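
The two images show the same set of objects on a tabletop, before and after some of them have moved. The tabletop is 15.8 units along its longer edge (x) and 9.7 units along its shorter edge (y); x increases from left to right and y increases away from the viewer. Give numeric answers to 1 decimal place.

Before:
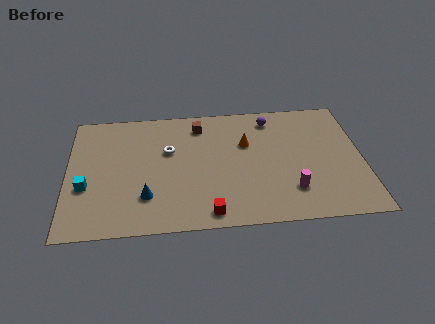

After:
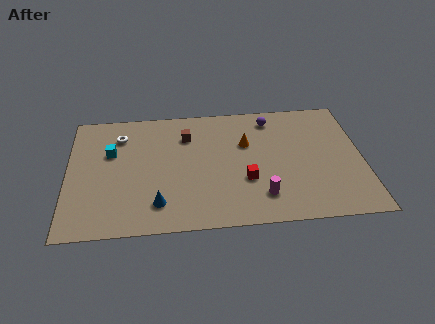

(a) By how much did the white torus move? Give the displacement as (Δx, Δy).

(-2.6, 1.4)

From the two frames, the white torus sits at roughly (5.4, 6.1) before and (2.8, 7.5) after.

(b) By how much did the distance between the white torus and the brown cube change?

+1.1

They were about 2.5 units apart before and 3.6 after — 1.1 units further apart.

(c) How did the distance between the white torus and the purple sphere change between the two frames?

+2.2

The distance was about 6.0 in the first image and 8.2 in the second, so they moved 2.2 units further apart.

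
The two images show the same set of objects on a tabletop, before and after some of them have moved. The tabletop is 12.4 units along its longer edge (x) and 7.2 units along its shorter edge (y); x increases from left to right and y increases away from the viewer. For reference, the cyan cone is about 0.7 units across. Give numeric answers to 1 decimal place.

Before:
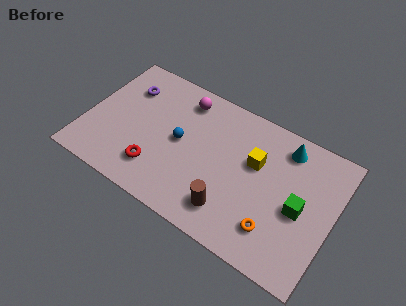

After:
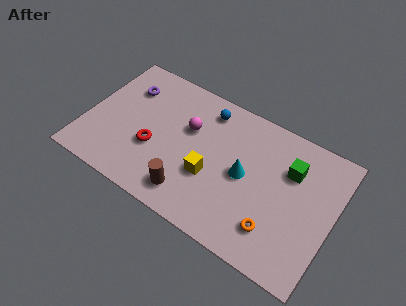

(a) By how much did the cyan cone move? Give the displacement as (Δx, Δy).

(-1.7, -2.4)

From the two frames, the cyan cone sits at roughly (9.7, 6.0) before and (8.0, 3.6) after.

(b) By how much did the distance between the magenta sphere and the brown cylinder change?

-2.1

Before: roughly 5.5 units apart; after: 3.4. That's 2.1 units closer together.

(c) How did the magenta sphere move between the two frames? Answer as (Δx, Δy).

(0.5, -1.4)

The magenta sphere was at about (4.5, 6.0) and moved to about (5.0, 4.6).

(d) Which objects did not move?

the purple torus and the orange torus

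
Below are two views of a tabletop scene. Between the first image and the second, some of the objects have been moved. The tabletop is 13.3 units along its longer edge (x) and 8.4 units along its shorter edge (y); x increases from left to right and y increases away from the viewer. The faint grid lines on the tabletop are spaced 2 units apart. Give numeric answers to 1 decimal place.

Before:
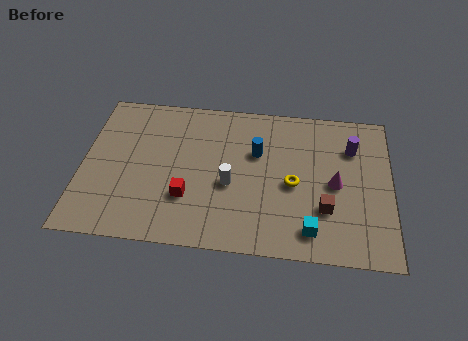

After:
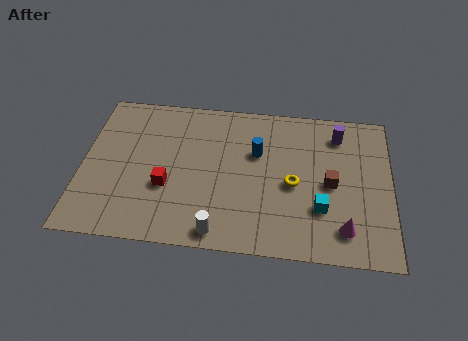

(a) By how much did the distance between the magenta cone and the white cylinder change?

+0.8

Before: roughly 4.5 units apart; after: 5.3. That's 0.8 units further apart.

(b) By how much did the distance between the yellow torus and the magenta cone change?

+1.3

Before: roughly 1.8 units apart; after: 3.1. That's 1.3 units further apart.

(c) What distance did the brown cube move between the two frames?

1.4

The brown cube was near (10.5, 2.6) before and (10.7, 4.0) after, so it travelled √(0.2² + 1.4²) ≈ 1.4 units.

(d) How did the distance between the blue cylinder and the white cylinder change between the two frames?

+2.5

The distance was about 2.2 in the first image and 4.7 in the second, so they moved 2.5 units further apart.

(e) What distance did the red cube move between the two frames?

1.0

From (4.6, 2.6) to (3.7, 3.1), the red cube covered √(0.9² + 0.5²) ≈ 1.0 units.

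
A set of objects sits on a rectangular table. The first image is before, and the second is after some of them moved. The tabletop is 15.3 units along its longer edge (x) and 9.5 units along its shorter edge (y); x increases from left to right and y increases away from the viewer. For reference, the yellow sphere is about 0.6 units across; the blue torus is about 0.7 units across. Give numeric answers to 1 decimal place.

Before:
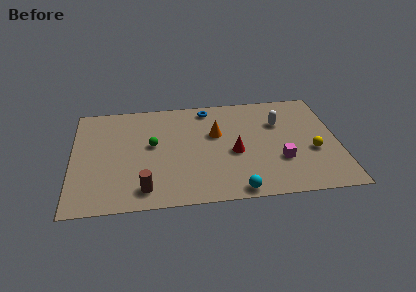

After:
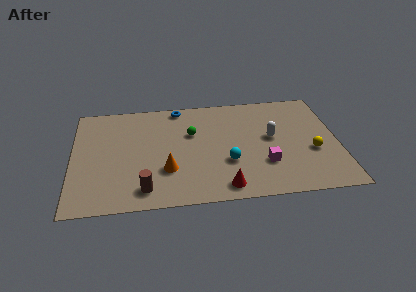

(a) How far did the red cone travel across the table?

3.0

From (9.3, 4.1) to (8.6, 1.2), the red cone covered √(0.7² + 2.9²) ≈ 3.0 units.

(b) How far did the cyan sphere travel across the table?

2.5

The cyan sphere moved from about (9.3, 0.8) to (8.9, 3.3), a distance of √(0.4² + 2.5²) ≈ 2.5.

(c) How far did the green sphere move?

2.4

The green sphere moved from about (4.6, 5.3) to (6.9, 6.1), a distance of √(2.3² + 0.8²) ≈ 2.4.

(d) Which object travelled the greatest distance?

the orange cone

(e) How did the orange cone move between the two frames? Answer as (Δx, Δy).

(-2.9, -2.9)

From the two frames, the orange cone sits at roughly (8.3, 5.9) before and (5.4, 3.0) after.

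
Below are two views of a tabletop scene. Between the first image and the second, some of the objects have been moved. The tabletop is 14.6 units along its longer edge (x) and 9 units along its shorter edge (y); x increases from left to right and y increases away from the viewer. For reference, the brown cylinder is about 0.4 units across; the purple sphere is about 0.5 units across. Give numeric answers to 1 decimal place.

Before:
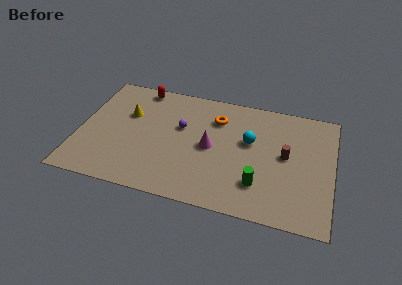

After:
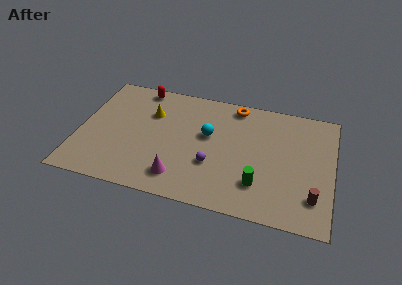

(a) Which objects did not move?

the green cylinder and the red capsule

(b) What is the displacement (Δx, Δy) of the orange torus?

(1.0, 1.3)

The orange torus started near (7.8, 6.7) and ended near (8.8, 8.0).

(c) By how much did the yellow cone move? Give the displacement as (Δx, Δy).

(1.3, 0.4)

From the two frames, the yellow cone sits at roughly (2.7, 5.8) before and (4.0, 6.2) after.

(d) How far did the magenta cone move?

3.1

The magenta cone was near (7.6, 4.4) before and (6.0, 1.7) after, so it travelled √(1.6² + 2.7²) ≈ 3.1 units.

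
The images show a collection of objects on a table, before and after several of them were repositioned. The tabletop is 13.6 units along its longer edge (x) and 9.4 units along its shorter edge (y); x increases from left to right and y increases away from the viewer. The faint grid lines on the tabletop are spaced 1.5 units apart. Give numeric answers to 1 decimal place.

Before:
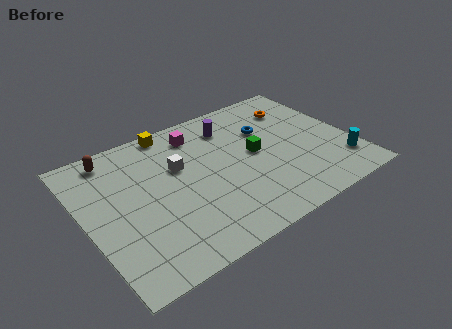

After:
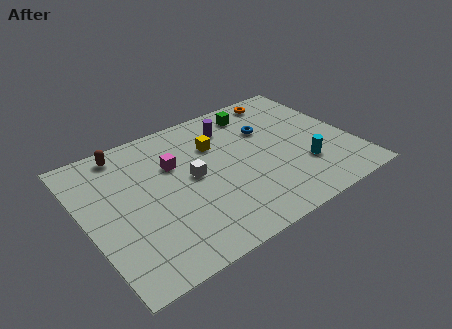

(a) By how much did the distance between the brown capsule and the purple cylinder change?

-0.6

They were about 6.1 units apart before and 5.5 after — 0.6 units closer together.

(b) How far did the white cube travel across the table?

1.1

The white cube was near (4.9, 5.9) before and (5.4, 4.9) after, so it travelled √(0.5² + 1.0²) ≈ 1.1 units.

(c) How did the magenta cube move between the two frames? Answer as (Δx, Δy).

(-1.5, -1.5)

The magenta cube started near (6.2, 7.7) and ended near (4.7, 6.2).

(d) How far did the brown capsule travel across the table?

0.6

The brown capsule was near (1.9, 8.2) before and (2.5, 8.3) after, so it travelled √(0.6² + 0.1²) ≈ 0.6 units.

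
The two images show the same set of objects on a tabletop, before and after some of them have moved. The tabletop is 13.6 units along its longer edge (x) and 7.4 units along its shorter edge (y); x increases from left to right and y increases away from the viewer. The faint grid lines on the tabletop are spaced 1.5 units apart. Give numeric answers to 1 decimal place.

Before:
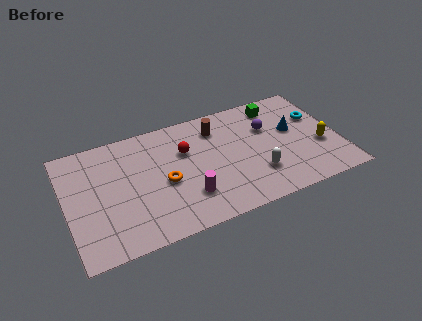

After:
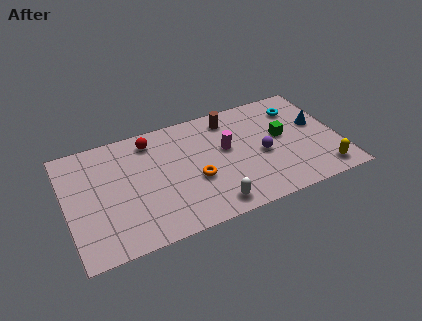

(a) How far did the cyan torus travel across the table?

1.3

From (12.7, 4.8) to (11.8, 5.7), the cyan torus covered √(0.9² + 0.9²) ≈ 1.3 units.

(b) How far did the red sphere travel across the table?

2.1

From (6.0, 4.9) to (4.4, 6.2), the red sphere covered √(1.6² + 1.3²) ≈ 2.1 units.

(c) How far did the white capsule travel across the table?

2.6

From (9.3, 2.1) to (6.9, 1.0), the white capsule covered √(2.4² + 1.1²) ≈ 2.6 units.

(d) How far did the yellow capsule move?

1.7

From (12.6, 2.8) to (12.5, 1.1), the yellow capsule covered √(0.1² + 1.7²) ≈ 1.7 units.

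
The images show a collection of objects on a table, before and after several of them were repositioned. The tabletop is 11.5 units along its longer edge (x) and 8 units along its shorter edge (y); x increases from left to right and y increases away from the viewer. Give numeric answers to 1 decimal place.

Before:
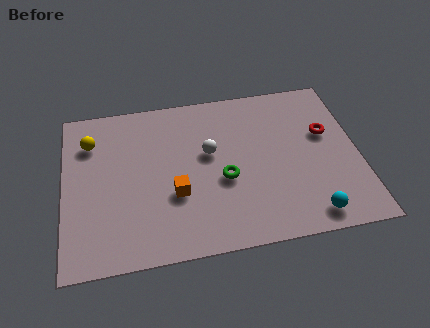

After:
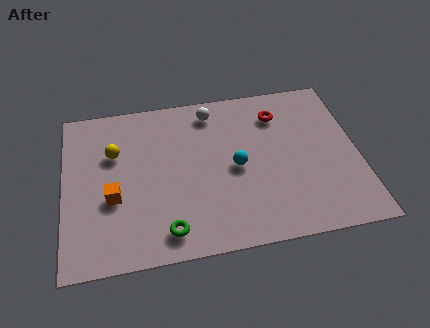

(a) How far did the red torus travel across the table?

2.2

The red torus was near (10.3, 4.9) before and (8.5, 6.2) after, so it travelled √(1.8² + 1.3²) ≈ 2.2 units.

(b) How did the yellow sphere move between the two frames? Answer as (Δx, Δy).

(0.9, -0.7)

The yellow sphere was at about (1.1, 6.0) and moved to about (2.0, 5.3).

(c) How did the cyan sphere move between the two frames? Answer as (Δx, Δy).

(-2.7, 2.8)

From the two frames, the cyan sphere sits at roughly (9.4, 1.0) before and (6.7, 3.8) after.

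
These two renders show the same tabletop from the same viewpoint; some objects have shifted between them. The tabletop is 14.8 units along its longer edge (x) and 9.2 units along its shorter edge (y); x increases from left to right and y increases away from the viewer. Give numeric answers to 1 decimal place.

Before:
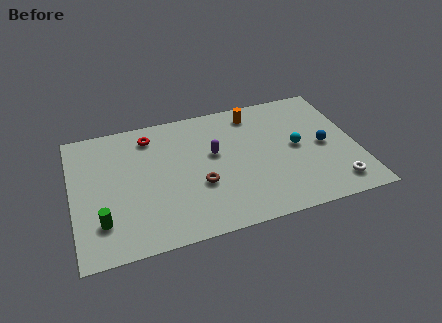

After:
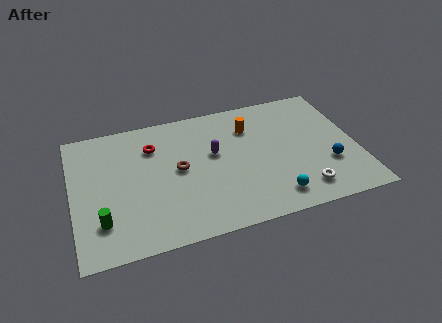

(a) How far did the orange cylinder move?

1.0

The orange cylinder moved from about (9.7, 7.8) to (9.4, 6.8), a distance of √(0.3² + 1.0²) ≈ 1.0.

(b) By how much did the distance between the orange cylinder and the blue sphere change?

+0.6

The distance was about 4.8 in the first image and 5.4 in the second, so they moved 0.6 units further apart.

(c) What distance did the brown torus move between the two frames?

1.7

From (6.5, 3.4) to (5.5, 4.8), the brown torus covered √(1.0² + 1.4²) ≈ 1.7 units.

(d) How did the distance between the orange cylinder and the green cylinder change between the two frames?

-0.8

The distance was about 10.0 in the first image and 9.2 in the second, so they moved 0.8 units closer together.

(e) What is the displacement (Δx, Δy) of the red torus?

(0.1, -0.8)

From the two frames, the red torus sits at roughly (4.2, 7.6) before and (4.3, 6.8) after.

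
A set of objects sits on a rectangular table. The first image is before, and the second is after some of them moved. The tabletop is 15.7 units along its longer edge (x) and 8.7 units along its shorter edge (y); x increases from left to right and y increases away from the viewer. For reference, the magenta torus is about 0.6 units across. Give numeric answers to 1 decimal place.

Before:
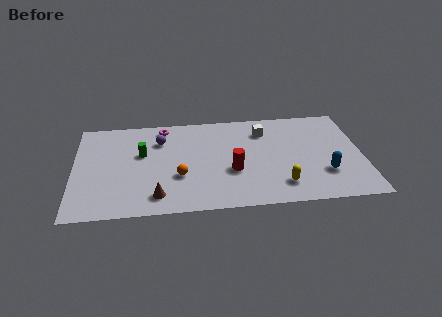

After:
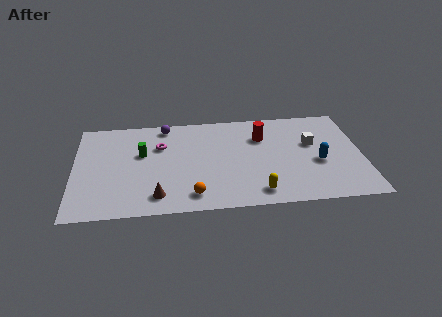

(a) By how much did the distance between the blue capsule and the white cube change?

-3.5

They were about 5.2 units apart before and 1.7 after — 3.5 units closer together.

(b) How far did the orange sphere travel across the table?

1.8

From (5.7, 3.1) to (6.4, 1.4), the orange sphere covered √(0.7² + 1.7²) ≈ 1.8 units.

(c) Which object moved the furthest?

the red cylinder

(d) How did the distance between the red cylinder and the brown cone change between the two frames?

+3.0

Before: roughly 4.5 units apart; after: 7.5. That's 3.0 units further apart.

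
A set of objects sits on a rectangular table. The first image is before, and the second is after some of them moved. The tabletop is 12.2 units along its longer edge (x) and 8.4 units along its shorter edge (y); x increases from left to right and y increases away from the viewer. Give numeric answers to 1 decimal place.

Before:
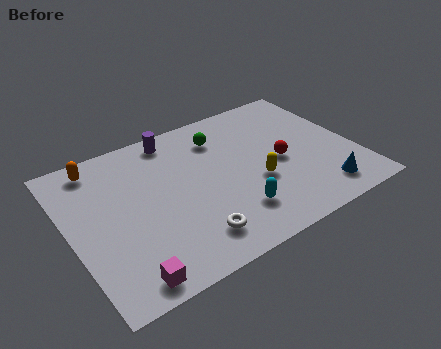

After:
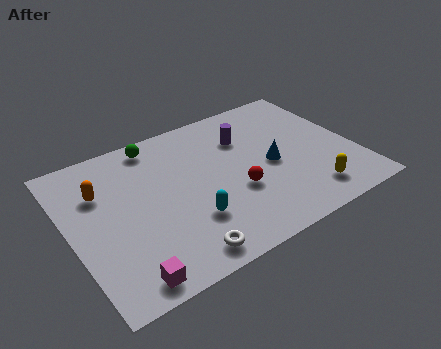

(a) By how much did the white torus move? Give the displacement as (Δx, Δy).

(-0.6, -0.6)

The white torus was at about (4.7, 1.6) and moved to about (4.1, 1.0).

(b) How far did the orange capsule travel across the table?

1.5

From (1.6, 7.3) to (1.5, 5.8), the orange capsule covered √(0.1² + 1.5²) ≈ 1.5 units.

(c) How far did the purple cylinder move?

3.2

From (4.9, 7.4) to (7.8, 6.0), the purple cylinder covered √(2.9² + 1.4²) ≈ 3.2 units.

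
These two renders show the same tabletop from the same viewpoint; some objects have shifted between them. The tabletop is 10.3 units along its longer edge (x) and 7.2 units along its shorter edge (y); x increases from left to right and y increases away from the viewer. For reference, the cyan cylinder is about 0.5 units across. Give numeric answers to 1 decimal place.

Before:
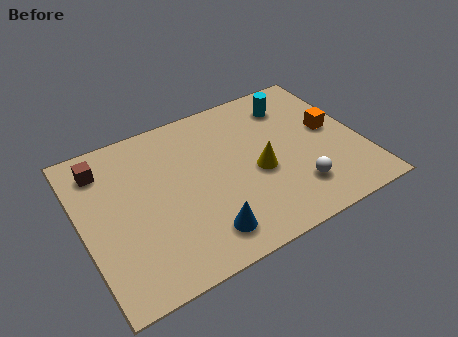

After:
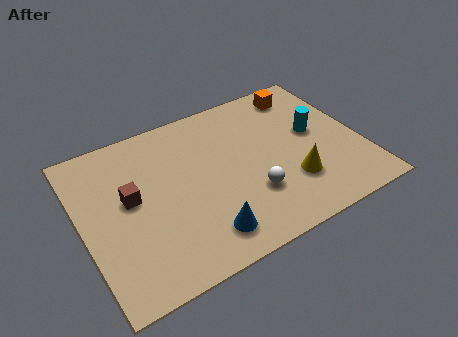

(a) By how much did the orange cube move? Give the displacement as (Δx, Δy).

(-0.7, 2.2)

From the two frames, the orange cube sits at roughly (9.3, 3.9) before and (8.6, 6.1) after.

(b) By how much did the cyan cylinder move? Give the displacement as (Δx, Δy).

(0.6, -1.7)

The cyan cylinder was at about (8.1, 5.7) and moved to about (8.7, 4.0).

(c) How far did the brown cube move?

2.0

From (1.0, 5.8) to (1.8, 4.0), the brown cube covered √(0.8² + 1.8²) ≈ 2.0 units.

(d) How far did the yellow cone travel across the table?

1.5

The yellow cone moved from about (6.4, 3.1) to (7.5, 2.1), a distance of √(1.1² + 1.0²) ≈ 1.5.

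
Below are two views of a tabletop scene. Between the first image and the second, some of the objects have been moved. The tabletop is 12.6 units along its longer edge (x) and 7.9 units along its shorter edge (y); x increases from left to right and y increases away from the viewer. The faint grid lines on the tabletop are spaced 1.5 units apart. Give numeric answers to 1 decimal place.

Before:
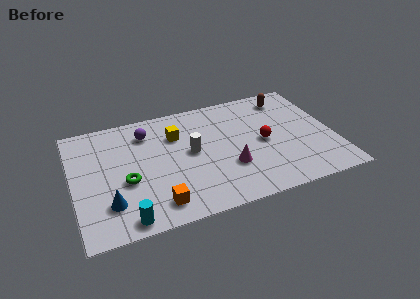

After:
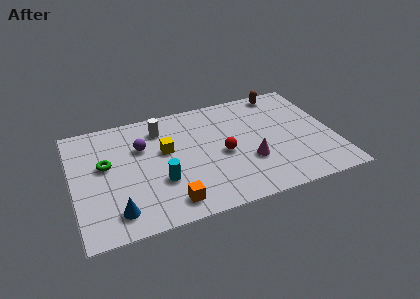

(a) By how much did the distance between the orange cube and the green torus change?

+2.1

They were about 2.3 units apart before and 4.4 after — 2.1 units further apart.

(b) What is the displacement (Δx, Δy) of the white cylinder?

(-1.3, 2.1)

From the two frames, the white cylinder sits at roughly (5.7, 4.2) before and (4.4, 6.3) after.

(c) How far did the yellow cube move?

1.1

From (5.1, 5.6) to (4.5, 4.7), the yellow cube covered √(0.6² + 0.9²) ≈ 1.1 units.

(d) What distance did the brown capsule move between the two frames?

0.5

From (10.7, 6.6) to (10.5, 7.1), the brown capsule covered √(0.2² + 0.5²) ≈ 0.5 units.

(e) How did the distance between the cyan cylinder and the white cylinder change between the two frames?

-1.2

The distance was about 4.8 in the first image and 3.6 in the second, so they moved 1.2 units closer together.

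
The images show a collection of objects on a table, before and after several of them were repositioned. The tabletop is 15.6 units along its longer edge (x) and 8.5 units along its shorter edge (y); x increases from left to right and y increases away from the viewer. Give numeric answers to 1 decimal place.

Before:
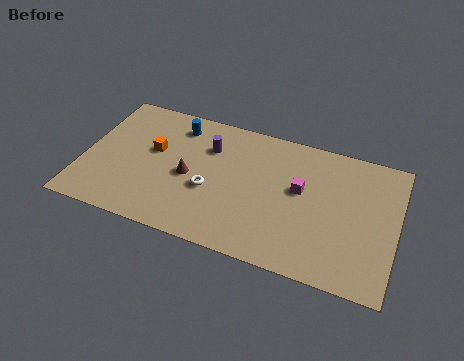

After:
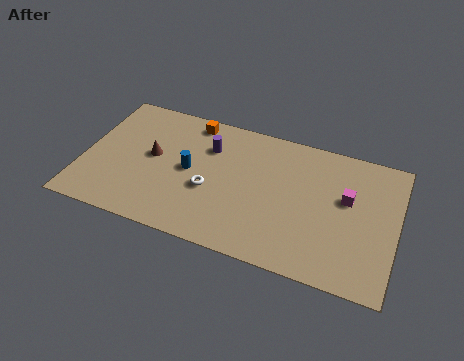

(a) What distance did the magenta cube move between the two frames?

2.3

From (10.8, 4.9) to (13.1, 5.1), the magenta cube covered √(2.3² + 0.2²) ≈ 2.3 units.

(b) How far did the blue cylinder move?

2.8

The blue cylinder moved from about (4.4, 7.0) to (5.3, 4.3), a distance of √(0.9² + 2.7²) ≈ 2.8.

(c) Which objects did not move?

the white torus and the purple cylinder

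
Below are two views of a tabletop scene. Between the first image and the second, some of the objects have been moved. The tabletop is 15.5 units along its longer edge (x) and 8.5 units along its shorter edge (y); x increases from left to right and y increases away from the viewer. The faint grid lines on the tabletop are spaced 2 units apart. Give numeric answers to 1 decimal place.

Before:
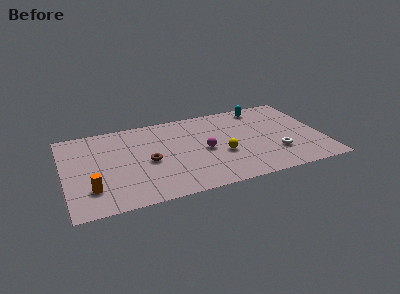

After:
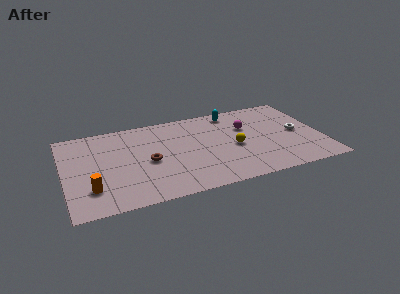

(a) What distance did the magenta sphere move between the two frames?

3.1

The magenta sphere was near (8.4, 4.0) before and (11.1, 5.6) after, so it travelled √(2.7² + 1.6²) ≈ 3.1 units.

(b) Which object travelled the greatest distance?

the magenta sphere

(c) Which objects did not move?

the orange cylinder and the brown torus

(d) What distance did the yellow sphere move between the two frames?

0.9

The yellow sphere was near (9.4, 3.3) before and (10.2, 3.8) after, so it travelled √(0.8² + 0.5²) ≈ 0.9 units.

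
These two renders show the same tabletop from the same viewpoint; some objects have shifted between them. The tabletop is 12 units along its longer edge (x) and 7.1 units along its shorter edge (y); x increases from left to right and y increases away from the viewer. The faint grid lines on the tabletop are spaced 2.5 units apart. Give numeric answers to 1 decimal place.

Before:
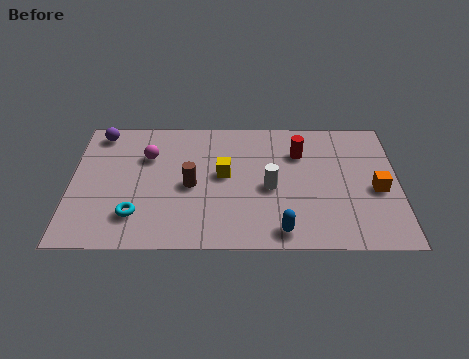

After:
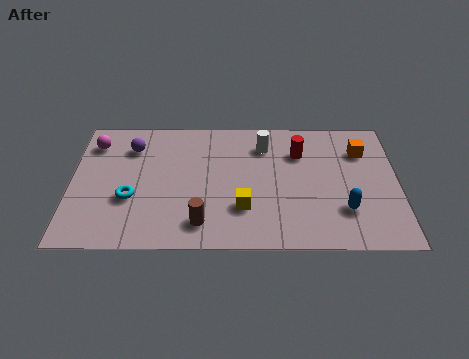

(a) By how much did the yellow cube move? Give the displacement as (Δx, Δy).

(0.7, -1.8)

From the two frames, the yellow cube sits at roughly (5.6, 3.9) before and (6.3, 2.1) after.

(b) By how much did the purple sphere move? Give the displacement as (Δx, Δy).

(1.2, -0.8)

From the two frames, the purple sphere sits at roughly (1.0, 6.2) before and (2.2, 5.4) after.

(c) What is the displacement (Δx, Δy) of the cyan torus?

(-0.2, 0.9)

From the two frames, the cyan torus sits at roughly (2.4, 1.7) before and (2.2, 2.6) after.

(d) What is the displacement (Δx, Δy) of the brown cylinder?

(0.4, -2.0)

From the two frames, the brown cylinder sits at roughly (4.4, 3.3) before and (4.8, 1.3) after.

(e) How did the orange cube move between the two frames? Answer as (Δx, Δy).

(-0.5, 2.1)

The orange cube started near (11.2, 3.1) and ended near (10.7, 5.2).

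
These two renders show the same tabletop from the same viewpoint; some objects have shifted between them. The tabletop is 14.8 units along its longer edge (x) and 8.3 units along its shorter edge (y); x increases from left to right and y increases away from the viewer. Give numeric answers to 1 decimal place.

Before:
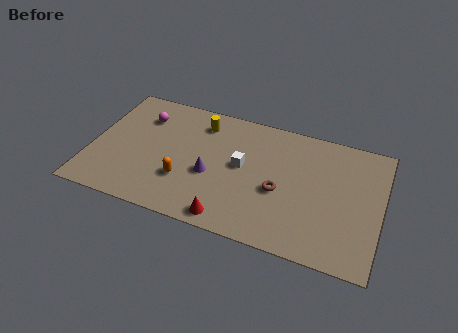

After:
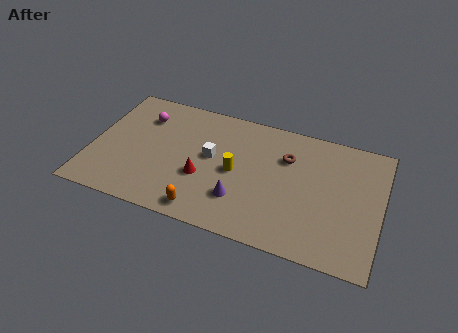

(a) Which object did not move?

the magenta sphere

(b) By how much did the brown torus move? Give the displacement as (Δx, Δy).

(0.2, 2.3)

From the two frames, the brown torus sits at roughly (9.7, 3.5) before and (9.9, 5.8) after.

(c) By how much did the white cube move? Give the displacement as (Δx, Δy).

(-1.6, 0.1)

The white cube was at about (7.7, 4.5) and moved to about (6.1, 4.6).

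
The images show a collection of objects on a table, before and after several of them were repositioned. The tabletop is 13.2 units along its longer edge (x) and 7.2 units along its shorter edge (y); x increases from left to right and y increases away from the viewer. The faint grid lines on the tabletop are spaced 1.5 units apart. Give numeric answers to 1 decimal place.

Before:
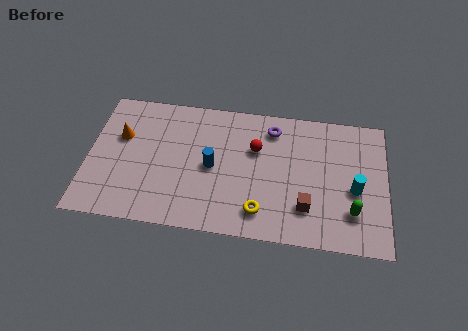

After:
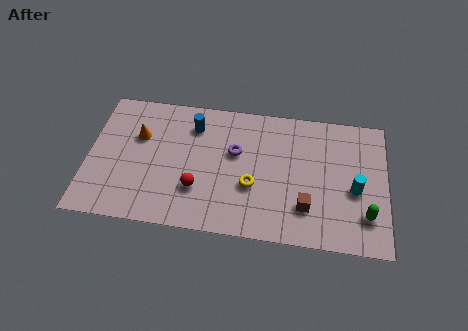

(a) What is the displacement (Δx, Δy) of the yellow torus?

(-0.4, 1.3)

The yellow torus was at about (7.7, 1.4) and moved to about (7.3, 2.7).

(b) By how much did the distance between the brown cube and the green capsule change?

+0.6

They were about 2.0 units apart before and 2.6 after — 0.6 units further apart.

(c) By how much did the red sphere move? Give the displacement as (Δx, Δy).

(-2.5, -2.5)

The red sphere started near (7.4, 4.7) and ended near (4.9, 2.2).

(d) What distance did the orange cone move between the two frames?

0.8

The orange cone moved from about (1.4, 4.6) to (2.2, 4.7), a distance of √(0.8² + 0.1²) ≈ 0.8.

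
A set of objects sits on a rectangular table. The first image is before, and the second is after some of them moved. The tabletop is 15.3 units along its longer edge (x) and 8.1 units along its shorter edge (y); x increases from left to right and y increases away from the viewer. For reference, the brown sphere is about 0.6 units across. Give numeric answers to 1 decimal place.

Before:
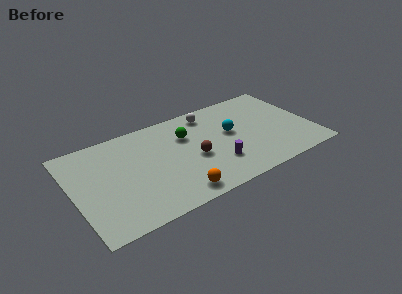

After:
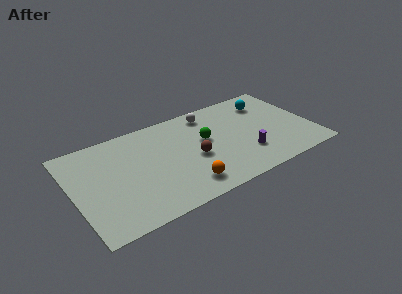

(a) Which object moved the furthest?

the cyan sphere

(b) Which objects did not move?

the brown sphere and the white sphere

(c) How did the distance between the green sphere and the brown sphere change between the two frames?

-0.6

Before: roughly 2.1 units apart; after: 1.5. That's 0.6 units closer together.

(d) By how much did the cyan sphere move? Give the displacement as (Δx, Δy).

(2.7, 1.7)

The cyan sphere was at about (10.2, 4.6) and moved to about (12.9, 6.3).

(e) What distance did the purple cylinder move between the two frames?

1.9

The purple cylinder was near (8.9, 2.3) before and (10.8, 2.3) after, so it travelled √(1.9² + 0.0²) ≈ 1.9 units.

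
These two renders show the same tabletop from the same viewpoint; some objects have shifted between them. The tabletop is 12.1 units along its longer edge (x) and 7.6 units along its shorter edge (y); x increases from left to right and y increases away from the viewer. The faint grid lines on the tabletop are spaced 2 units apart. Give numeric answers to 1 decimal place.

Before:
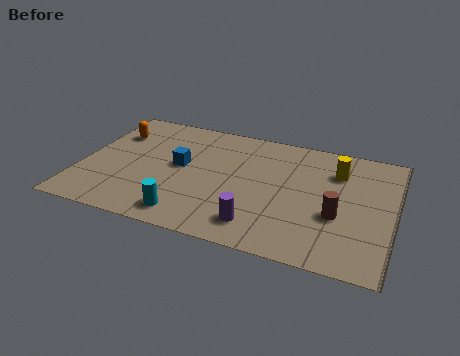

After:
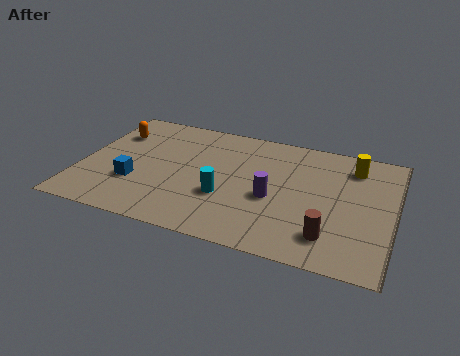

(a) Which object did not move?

the orange capsule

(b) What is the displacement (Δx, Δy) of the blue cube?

(-1.6, -1.6)

The blue cube was at about (3.8, 4.1) and moved to about (2.2, 2.5).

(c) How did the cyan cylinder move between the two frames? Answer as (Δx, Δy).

(1.3, 1.6)

The cyan cylinder started near (4.4, 1.1) and ended near (5.7, 2.7).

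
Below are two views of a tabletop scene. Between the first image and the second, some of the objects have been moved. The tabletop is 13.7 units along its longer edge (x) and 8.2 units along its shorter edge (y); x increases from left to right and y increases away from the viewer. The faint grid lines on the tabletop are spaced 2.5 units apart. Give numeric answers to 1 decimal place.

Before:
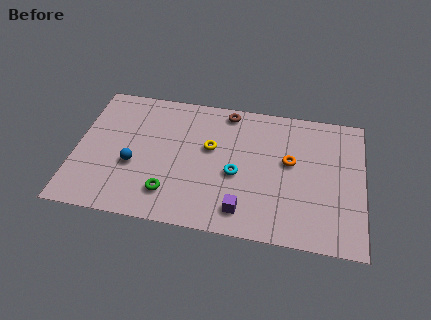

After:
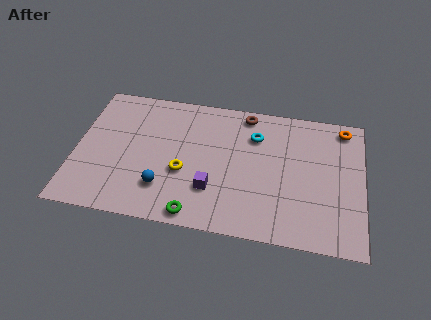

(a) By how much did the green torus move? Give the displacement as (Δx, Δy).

(1.3, -1.0)

From the two frames, the green torus sits at roughly (4.6, 1.8) before and (5.9, 0.8) after.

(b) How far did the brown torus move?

0.9

From (7.1, 7.3) to (8.0, 7.3), the brown torus covered √(0.9² + 0.0²) ≈ 0.9 units.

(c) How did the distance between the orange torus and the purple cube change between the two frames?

+3.9

Before: roughly 3.9 units apart; after: 7.8. That's 3.9 units further apart.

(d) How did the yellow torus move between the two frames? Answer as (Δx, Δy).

(-1.2, -1.7)

The yellow torus was at about (6.4, 4.9) and moved to about (5.2, 3.2).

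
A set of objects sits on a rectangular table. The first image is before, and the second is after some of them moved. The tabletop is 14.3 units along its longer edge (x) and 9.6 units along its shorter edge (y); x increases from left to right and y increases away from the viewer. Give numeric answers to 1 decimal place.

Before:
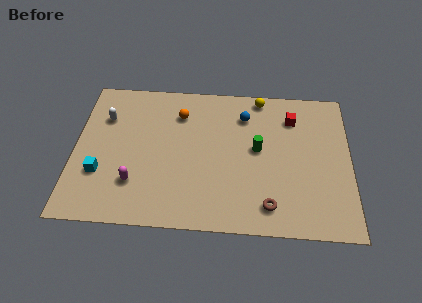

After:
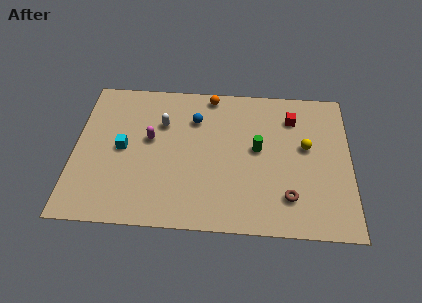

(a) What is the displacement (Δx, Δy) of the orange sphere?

(1.6, 1.4)

The orange sphere was at about (5.4, 7.3) and moved to about (7.0, 8.7).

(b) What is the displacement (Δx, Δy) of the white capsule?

(3.0, -0.2)

From the two frames, the white capsule sits at roughly (1.5, 6.8) before and (4.5, 6.6) after.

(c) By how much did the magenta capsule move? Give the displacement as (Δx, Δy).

(0.7, 2.9)

The magenta capsule was at about (3.2, 2.6) and moved to about (3.9, 5.5).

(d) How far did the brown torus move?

1.2

From (10.1, 1.6) to (11.1, 2.2), the brown torus covered √(1.0² + 0.6²) ≈ 1.2 units.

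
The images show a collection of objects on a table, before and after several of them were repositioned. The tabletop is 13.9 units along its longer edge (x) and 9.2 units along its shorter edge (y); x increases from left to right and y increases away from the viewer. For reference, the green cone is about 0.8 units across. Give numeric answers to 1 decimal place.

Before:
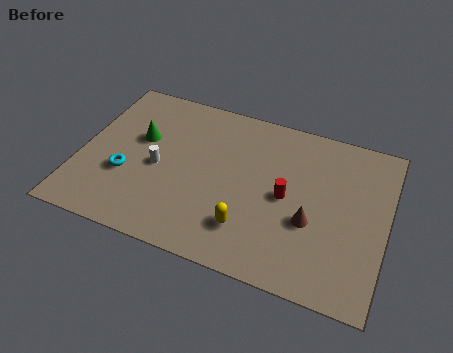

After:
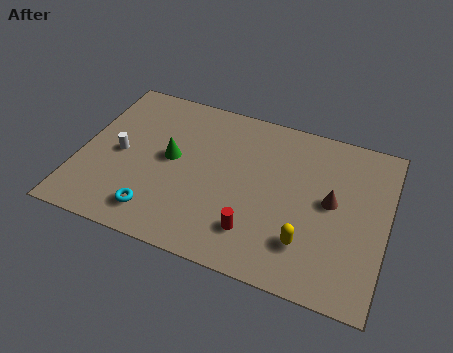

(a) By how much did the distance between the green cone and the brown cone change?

-1.0

Before: roughly 8.3 units apart; after: 7.3. That's 1.0 units closer together.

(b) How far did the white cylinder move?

1.8

From (3.6, 4.2) to (1.8, 4.4), the white cylinder covered √(1.8² + 0.2²) ≈ 1.8 units.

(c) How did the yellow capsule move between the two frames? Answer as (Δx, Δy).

(2.6, 0.1)

From the two frames, the yellow capsule sits at roughly (7.9, 2.2) before and (10.5, 2.3) after.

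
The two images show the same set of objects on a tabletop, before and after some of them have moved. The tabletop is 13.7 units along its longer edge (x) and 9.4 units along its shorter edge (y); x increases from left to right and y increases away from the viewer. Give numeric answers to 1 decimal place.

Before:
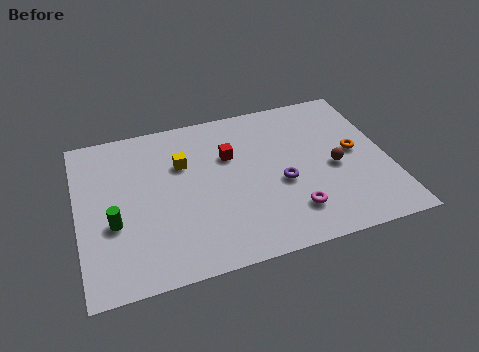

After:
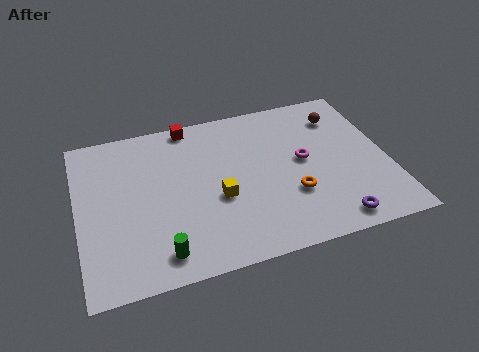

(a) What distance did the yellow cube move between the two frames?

2.9

The yellow cube was near (4.7, 6.3) before and (6.1, 3.8) after, so it travelled √(1.4² + 2.5²) ≈ 2.9 units.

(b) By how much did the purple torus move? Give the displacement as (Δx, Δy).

(2.0, -2.8)

The purple torus was at about (8.9, 3.9) and moved to about (10.9, 1.1).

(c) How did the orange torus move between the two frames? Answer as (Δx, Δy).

(-3.0, -1.8)

The orange torus was at about (12.3, 4.9) and moved to about (9.3, 3.1).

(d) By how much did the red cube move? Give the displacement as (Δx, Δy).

(-1.6, 2.4)

The red cube started near (6.8, 6.2) and ended near (5.2, 8.6).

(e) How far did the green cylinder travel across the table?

2.9

The green cylinder moved from about (1.5, 3.6) to (3.4, 1.4), a distance of √(1.9² + 2.2²) ≈ 2.9.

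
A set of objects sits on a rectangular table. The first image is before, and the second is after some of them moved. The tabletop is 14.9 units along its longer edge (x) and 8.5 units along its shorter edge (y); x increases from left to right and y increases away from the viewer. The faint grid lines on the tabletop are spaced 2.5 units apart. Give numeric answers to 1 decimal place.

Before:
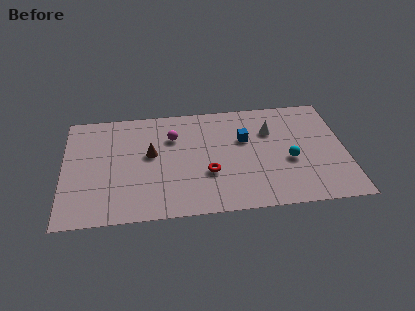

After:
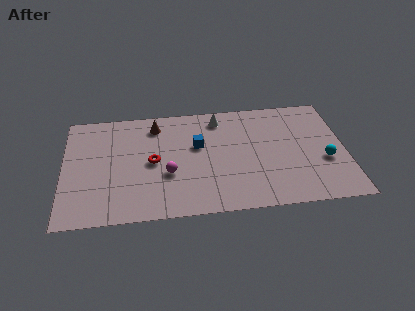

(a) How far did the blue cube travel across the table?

2.5

The blue cube was near (9.6, 5.4) before and (7.1, 5.2) after, so it travelled √(2.5² + 0.2²) ≈ 2.5 units.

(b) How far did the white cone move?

3.0

The white cone was near (11.0, 5.9) before and (8.3, 7.2) after, so it travelled √(2.7² + 1.3²) ≈ 3.0 units.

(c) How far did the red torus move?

3.1

The red torus moved from about (7.6, 3.0) to (4.7, 4.2), a distance of √(2.9² + 1.2²) ≈ 3.1.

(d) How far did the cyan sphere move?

1.9

The cyan sphere moved from about (11.9, 3.5) to (13.8, 3.3), a distance of √(1.9² + 0.2²) ≈ 1.9.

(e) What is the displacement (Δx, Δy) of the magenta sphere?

(-0.3, -2.8)

From the two frames, the magenta sphere sits at roughly (5.8, 6.0) before and (5.5, 3.2) after.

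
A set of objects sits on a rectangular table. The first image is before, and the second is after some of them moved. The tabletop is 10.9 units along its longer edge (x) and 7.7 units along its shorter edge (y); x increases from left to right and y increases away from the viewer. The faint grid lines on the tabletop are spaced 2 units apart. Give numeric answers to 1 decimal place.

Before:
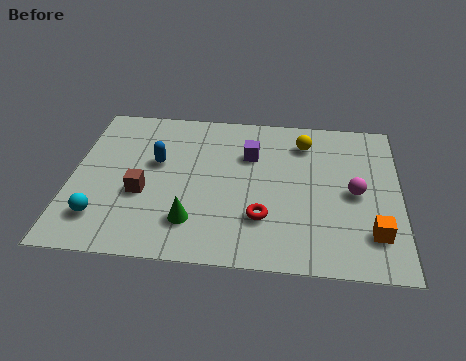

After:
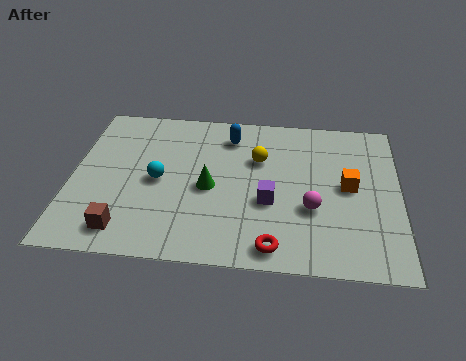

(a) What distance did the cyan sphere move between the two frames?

2.7

The cyan sphere was near (1.1, 1.7) before and (2.9, 3.7) after, so it travelled √(1.8² + 2.0²) ≈ 2.7 units.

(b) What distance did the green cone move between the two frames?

1.8

The green cone moved from about (4.1, 1.8) to (4.6, 3.5), a distance of √(0.5² + 1.7²) ≈ 1.8.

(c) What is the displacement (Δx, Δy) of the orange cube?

(-0.8, 2.2)

From the two frames, the orange cube sits at roughly (10.0, 1.8) before and (9.2, 4.0) after.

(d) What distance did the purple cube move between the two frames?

2.4

The purple cube was near (5.9, 5.3) before and (6.6, 3.0) after, so it travelled √(0.7² + 2.3²) ≈ 2.4 units.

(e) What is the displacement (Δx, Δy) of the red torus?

(0.4, -1.3)

The red torus was at about (6.4, 2.2) and moved to about (6.8, 0.9).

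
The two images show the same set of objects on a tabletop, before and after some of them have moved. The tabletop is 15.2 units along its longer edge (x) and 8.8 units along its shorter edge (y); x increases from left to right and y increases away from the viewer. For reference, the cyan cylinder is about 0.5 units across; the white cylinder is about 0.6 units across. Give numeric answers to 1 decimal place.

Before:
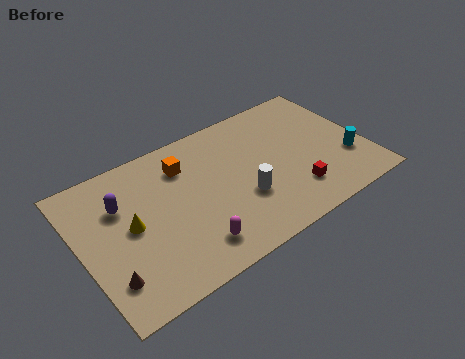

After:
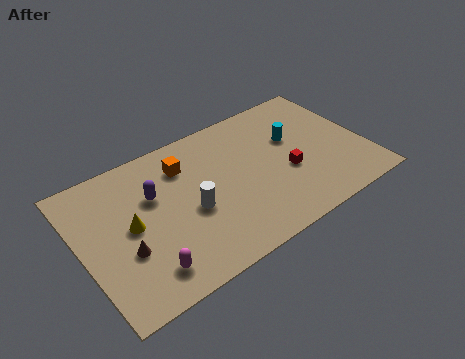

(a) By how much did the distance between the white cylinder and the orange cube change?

-1.5

Before: roughly 4.4 units apart; after: 2.9. That's 1.5 units closer together.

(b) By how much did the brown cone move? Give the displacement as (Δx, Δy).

(1.0, 1.1)

From the two frames, the brown cone sits at roughly (1.1, 2.1) before and (2.1, 3.2) after.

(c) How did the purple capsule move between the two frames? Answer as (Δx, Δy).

(1.7, -0.3)

The purple capsule was at about (2.3, 6.0) and moved to about (4.0, 5.7).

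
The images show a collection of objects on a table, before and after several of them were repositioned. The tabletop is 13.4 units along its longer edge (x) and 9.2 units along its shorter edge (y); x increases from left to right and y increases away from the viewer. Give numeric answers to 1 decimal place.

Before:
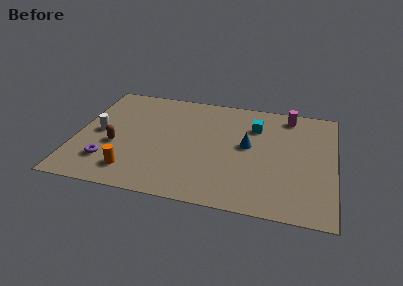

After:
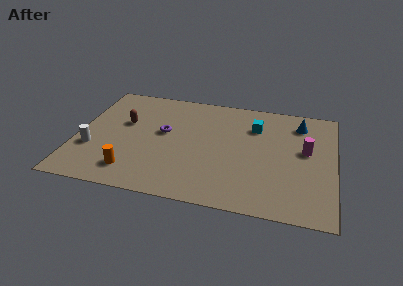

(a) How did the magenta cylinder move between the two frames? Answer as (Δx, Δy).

(1.0, -2.8)

The magenta cylinder was at about (10.9, 8.0) and moved to about (11.9, 5.2).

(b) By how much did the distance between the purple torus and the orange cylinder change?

+2.4

The distance was about 1.4 in the first image and 3.8 in the second, so they moved 2.4 units further apart.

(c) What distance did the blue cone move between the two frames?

3.5

The blue cone moved from about (8.9, 5.0) to (11.5, 7.4), a distance of √(2.6² + 2.4²) ≈ 3.5.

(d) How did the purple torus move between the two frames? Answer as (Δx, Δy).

(2.7, 3.0)

The purple torus was at about (1.8, 2.2) and moved to about (4.5, 5.2).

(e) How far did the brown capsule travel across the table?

2.0

The brown capsule moved from about (2.1, 3.6) to (2.4, 5.6), a distance of √(0.3² + 2.0²) ≈ 2.0.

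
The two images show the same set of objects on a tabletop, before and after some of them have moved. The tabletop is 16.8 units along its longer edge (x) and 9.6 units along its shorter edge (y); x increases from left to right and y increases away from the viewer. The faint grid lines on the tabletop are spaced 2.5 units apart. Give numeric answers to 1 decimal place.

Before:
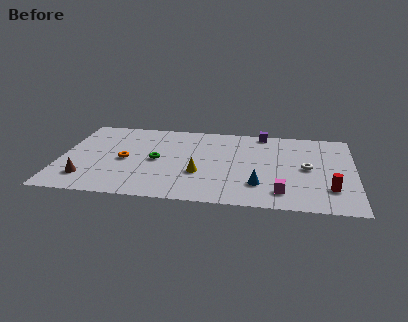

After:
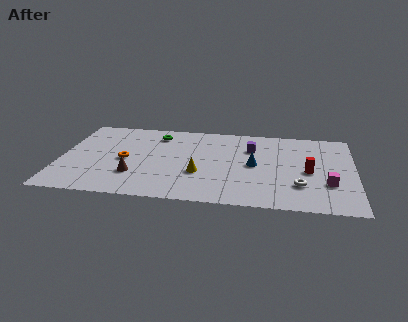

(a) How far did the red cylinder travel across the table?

2.2

From (15.4, 2.5) to (14.2, 4.4), the red cylinder covered √(1.2² + 1.9²) ≈ 2.2 units.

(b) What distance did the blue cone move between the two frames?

2.3

The blue cone moved from about (11.4, 2.5) to (11.1, 4.8), a distance of √(0.3² + 2.3²) ≈ 2.3.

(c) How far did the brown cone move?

2.8

From (1.6, 2.1) to (4.3, 2.8), the brown cone covered √(2.7² + 0.7²) ≈ 2.8 units.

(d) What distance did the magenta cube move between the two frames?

2.9

The magenta cube was near (12.7, 1.8) before and (15.3, 3.1) after, so it travelled √(2.6² + 1.3²) ≈ 2.9 units.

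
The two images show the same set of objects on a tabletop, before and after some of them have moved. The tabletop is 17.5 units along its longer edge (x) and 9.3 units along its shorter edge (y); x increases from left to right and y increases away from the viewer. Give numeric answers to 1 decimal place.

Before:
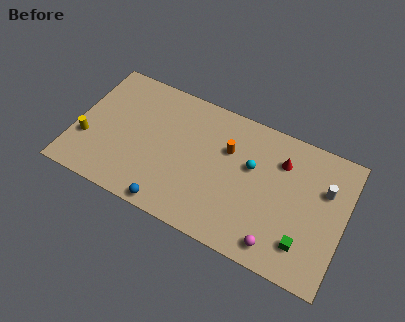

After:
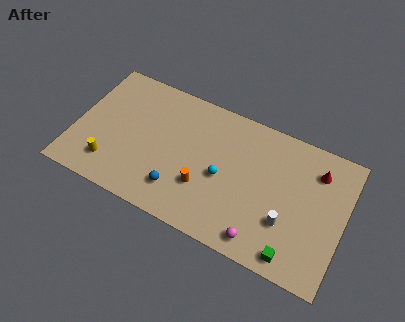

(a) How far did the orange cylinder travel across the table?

3.4

The orange cylinder was near (9.8, 6.2) before and (8.6, 3.0) after, so it travelled √(1.2² + 3.2²) ≈ 3.4 units.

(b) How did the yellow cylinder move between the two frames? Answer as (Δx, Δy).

(1.7, -1.1)

The yellow cylinder started near (0.9, 3.1) and ended near (2.6, 2.0).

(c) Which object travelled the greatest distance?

the white cylinder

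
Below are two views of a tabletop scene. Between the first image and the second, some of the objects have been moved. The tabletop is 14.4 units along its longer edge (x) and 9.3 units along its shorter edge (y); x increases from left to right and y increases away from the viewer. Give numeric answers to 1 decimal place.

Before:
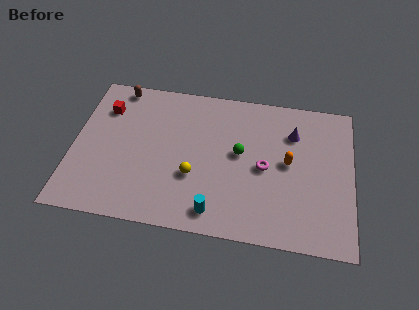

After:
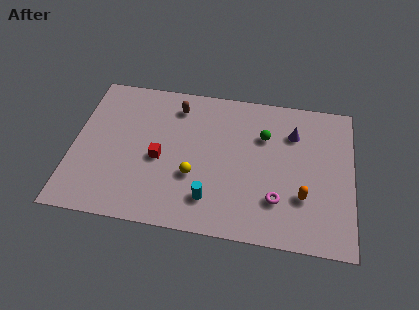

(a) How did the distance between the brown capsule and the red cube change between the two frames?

+2.0

The distance was about 1.6 in the first image and 3.6 in the second, so they moved 2.0 units further apart.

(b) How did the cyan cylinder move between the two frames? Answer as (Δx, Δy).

(-0.3, 0.7)

From the two frames, the cyan cylinder sits at roughly (7.5, 1.3) before and (7.2, 2.0) after.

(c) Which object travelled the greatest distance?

the red cube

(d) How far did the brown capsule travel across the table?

3.2

From (2.1, 8.4) to (5.2, 7.6), the brown capsule covered √(3.1² + 0.8²) ≈ 3.2 units.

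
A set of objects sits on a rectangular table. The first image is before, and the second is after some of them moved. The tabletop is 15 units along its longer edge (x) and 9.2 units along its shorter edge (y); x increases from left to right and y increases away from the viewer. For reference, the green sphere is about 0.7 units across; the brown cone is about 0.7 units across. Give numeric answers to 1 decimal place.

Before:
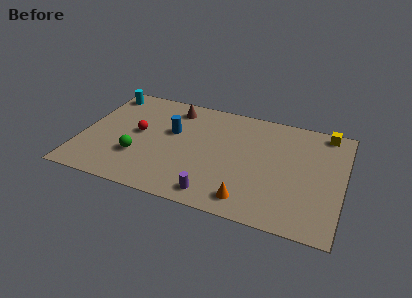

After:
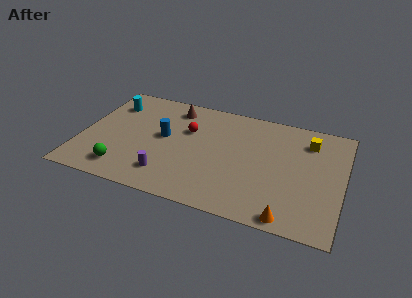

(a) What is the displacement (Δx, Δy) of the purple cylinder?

(-2.8, 0.7)

From the two frames, the purple cylinder sits at roughly (8.0, 1.2) before and (5.2, 1.9) after.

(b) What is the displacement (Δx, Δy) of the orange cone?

(2.3, -0.6)

The orange cone was at about (9.9, 1.4) and moved to about (12.2, 0.8).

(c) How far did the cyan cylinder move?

1.0

From (0.9, 7.9) to (1.4, 7.0), the cyan cylinder covered √(0.5² + 0.9²) ≈ 1.0 units.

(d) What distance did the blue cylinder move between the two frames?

0.7

From (5.1, 5.6) to (4.7, 5.0), the blue cylinder covered √(0.4² + 0.6²) ≈ 0.7 units.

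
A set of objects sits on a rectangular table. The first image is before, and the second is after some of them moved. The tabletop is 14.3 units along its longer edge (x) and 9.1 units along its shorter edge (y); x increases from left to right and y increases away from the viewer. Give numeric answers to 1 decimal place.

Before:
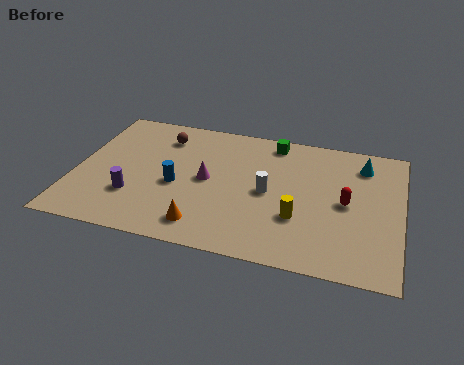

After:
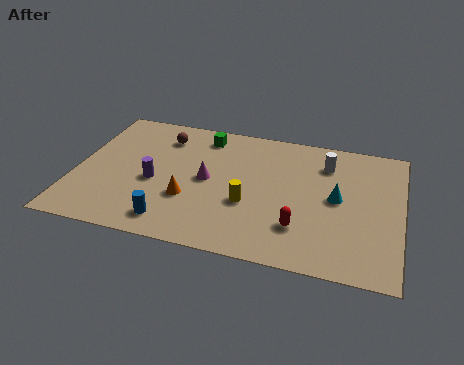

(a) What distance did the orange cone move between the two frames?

1.8

The orange cone moved from about (5.9, 1.5) to (5.1, 3.1), a distance of √(0.8² + 1.6²) ≈ 1.8.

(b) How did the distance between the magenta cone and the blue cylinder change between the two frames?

+2.0

Before: roughly 1.5 units apart; after: 3.5. That's 2.0 units further apart.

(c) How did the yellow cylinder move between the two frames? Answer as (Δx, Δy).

(-2.2, 0.4)

From the two frames, the yellow cylinder sits at roughly (9.9, 3.0) before and (7.7, 3.4) after.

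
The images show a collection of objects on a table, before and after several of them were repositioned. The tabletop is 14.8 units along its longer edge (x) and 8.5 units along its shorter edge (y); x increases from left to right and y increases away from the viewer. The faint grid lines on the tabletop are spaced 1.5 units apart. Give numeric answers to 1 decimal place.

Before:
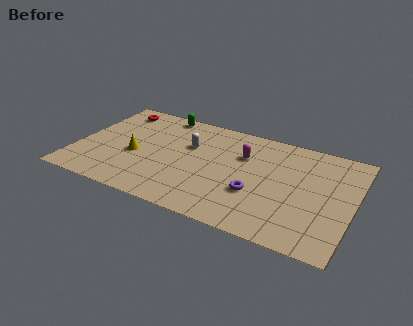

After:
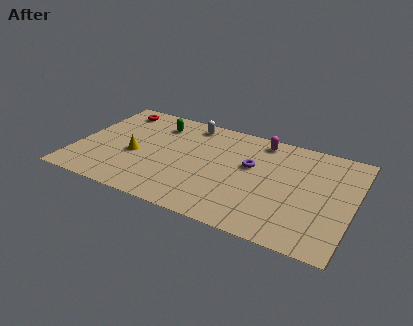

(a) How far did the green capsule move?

1.0

The green capsule was near (4.1, 7.7) before and (4.0, 6.7) after, so it travelled √(0.1² + 1.0²) ≈ 1.0 units.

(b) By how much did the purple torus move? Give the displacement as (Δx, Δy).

(-0.5, 2.1)

From the two frames, the purple torus sits at roughly (9.8, 3.0) before and (9.3, 5.1) after.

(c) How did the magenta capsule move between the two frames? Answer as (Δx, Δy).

(0.8, 1.6)

From the two frames, the magenta capsule sits at roughly (8.8, 5.8) before and (9.6, 7.4) after.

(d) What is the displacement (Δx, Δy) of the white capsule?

(-0.2, 1.9)

The white capsule started near (5.9, 5.5) and ended near (5.7, 7.4).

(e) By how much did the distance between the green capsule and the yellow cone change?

-1.0

The distance was about 4.2 in the first image and 3.2 in the second, so they moved 1.0 units closer together.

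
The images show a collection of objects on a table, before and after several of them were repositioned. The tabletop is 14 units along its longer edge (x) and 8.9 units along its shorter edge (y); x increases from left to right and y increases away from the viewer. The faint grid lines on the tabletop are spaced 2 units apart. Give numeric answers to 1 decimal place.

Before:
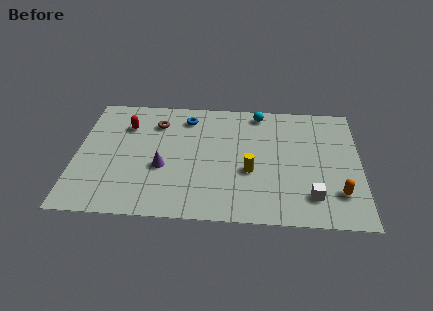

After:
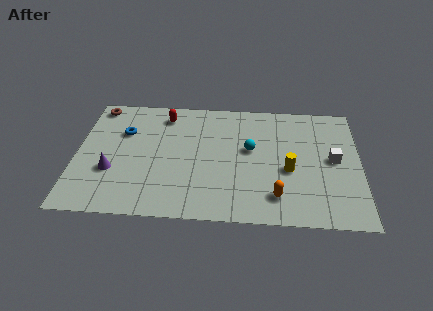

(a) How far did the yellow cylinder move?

1.9

The yellow cylinder was near (8.6, 3.5) before and (10.5, 3.7) after, so it travelled √(1.9² + 0.2²) ≈ 1.9 units.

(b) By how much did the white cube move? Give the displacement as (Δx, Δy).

(1.1, 2.7)

The white cube started near (11.6, 1.9) and ended near (12.7, 4.6).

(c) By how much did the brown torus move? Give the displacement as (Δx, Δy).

(-3.0, 1.1)

The brown torus was at about (3.9, 6.8) and moved to about (0.9, 7.9).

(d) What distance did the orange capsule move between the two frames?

3.0

The orange capsule was near (12.9, 2.2) before and (9.9, 1.8) after, so it travelled √(3.0² + 0.4²) ≈ 3.0 units.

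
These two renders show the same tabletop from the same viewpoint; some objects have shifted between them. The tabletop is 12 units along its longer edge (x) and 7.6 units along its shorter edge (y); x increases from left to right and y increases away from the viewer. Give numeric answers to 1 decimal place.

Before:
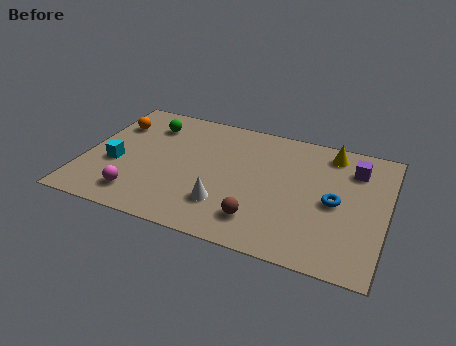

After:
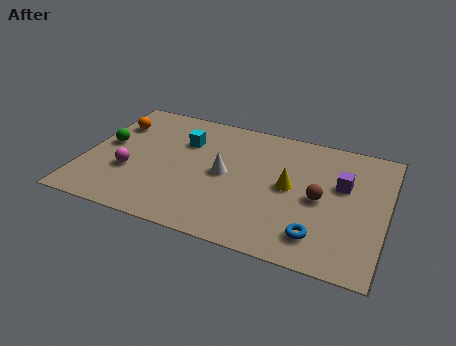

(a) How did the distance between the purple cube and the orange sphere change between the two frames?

-0.4

The distance was about 9.7 in the first image and 9.3 in the second, so they moved 0.4 units closer together.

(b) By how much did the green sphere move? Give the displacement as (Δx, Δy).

(-1.5, -1.8)

From the two frames, the green sphere sits at roughly (2.3, 5.9) before and (0.8, 4.1) after.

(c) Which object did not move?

the orange sphere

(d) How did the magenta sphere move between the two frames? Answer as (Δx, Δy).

(-0.5, 1.3)

The magenta sphere was at about (2.4, 1.4) and moved to about (1.9, 2.7).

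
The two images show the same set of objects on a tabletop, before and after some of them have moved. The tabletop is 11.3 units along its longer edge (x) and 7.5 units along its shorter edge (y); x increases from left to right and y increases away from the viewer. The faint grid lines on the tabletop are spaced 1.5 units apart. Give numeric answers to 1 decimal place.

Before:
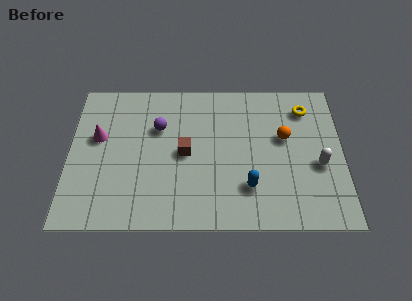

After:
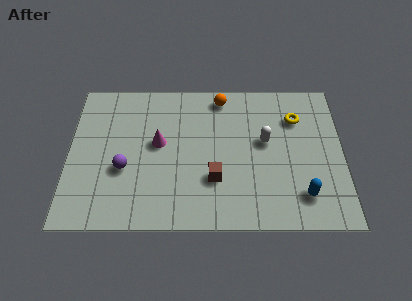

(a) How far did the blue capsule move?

2.2

From (7.4, 2.0) to (9.6, 1.6), the blue capsule covered √(2.2² + 0.4²) ≈ 2.2 units.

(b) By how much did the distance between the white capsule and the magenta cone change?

-4.8

The distance was about 9.2 in the first image and 4.4 in the second, so they moved 4.8 units closer together.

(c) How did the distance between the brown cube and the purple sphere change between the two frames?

+2.0

They were about 1.7 units apart before and 3.7 after — 2.0 units further apart.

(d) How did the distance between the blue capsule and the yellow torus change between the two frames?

-0.8

They were about 4.7 units apart before and 3.9 after — 0.8 units closer together.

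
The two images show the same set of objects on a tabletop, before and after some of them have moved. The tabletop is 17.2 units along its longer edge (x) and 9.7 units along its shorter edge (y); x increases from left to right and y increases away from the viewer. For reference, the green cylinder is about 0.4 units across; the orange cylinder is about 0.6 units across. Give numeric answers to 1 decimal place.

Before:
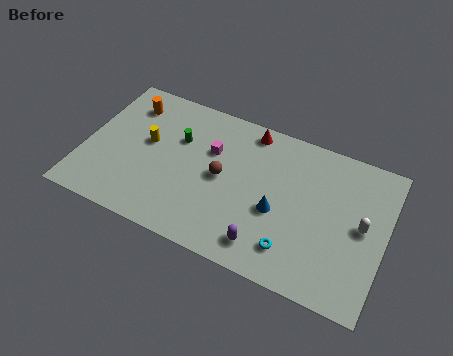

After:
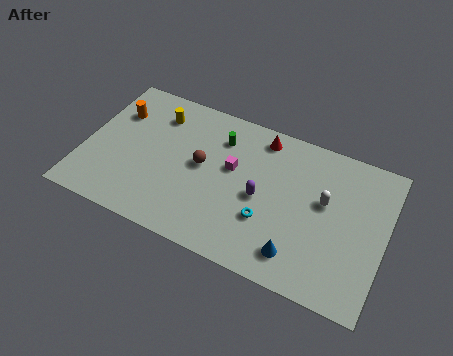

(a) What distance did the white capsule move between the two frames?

2.3

From (15.9, 5.0) to (13.7, 5.7), the white capsule covered √(2.2² + 0.7²) ≈ 2.3 units.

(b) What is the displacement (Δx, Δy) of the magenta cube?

(1.3, -0.7)

From the two frames, the magenta cube sits at roughly (7.1, 6.4) before and (8.4, 5.7) after.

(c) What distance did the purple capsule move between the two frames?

3.0

The purple capsule was near (10.8, 1.6) before and (10.2, 4.5) after, so it travelled √(0.6² + 2.9²) ≈ 3.0 units.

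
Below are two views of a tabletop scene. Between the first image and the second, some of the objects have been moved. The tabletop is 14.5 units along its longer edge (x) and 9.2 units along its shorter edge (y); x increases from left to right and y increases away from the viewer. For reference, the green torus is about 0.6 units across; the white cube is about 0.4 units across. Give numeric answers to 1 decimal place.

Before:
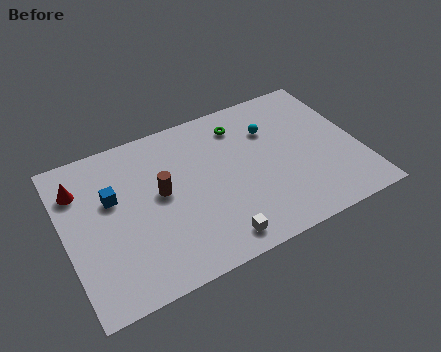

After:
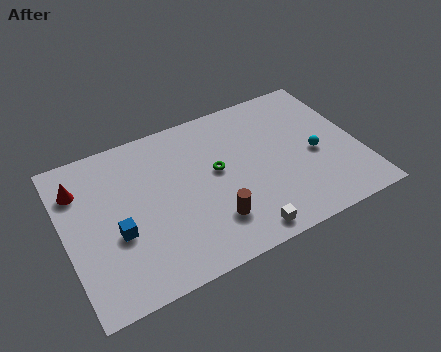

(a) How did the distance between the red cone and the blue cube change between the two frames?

+1.7

Before: roughly 1.9 units apart; after: 3.6. That's 1.7 units further apart.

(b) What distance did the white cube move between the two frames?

1.3

From (6.9, 1.2) to (8.2, 1.0), the white cube covered √(1.3² + 0.2²) ≈ 1.3 units.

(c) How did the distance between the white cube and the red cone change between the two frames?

+1.1

The distance was about 8.3 in the first image and 9.4 in the second, so they moved 1.1 units further apart.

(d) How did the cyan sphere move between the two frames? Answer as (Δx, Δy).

(1.9, -2.4)

The cyan sphere started near (10.4, 6.5) and ended near (12.3, 4.1).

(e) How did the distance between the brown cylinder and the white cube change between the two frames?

-2.6

Before: roughly 4.4 units apart; after: 1.8. That's 2.6 units closer together.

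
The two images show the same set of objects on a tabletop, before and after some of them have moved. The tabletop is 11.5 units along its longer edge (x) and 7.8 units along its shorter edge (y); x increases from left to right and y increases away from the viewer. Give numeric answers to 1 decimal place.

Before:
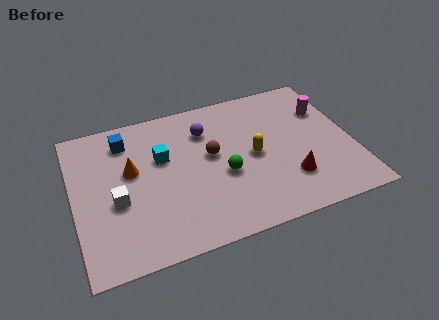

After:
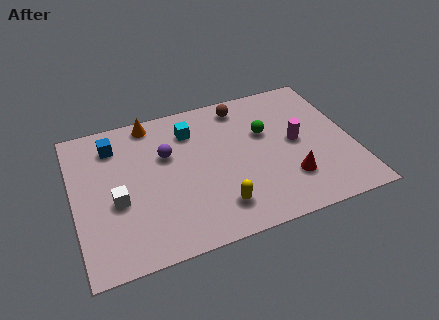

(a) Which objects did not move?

the white cube and the red cone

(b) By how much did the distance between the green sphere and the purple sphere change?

+1.5

They were about 2.6 units apart before and 4.1 after — 1.5 units further apart.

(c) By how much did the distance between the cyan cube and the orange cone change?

+0.6

They were about 1.3 units apart before and 1.9 after — 0.6 units further apart.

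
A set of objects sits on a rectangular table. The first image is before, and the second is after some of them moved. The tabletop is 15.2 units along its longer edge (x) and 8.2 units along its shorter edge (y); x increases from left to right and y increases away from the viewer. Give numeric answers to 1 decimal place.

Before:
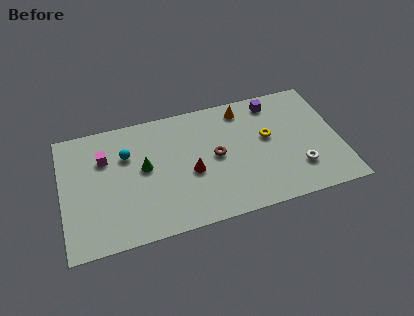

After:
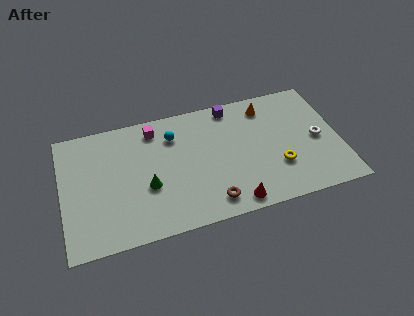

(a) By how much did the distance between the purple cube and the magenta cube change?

-5.2

Before: roughly 9.5 units apart; after: 4.3. That's 5.2 units closer together.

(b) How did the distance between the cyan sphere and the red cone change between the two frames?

+2.0

They were about 4.0 units apart before and 6.0 after — 2.0 units further apart.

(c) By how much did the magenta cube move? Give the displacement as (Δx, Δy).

(2.8, 1.2)

From the two frames, the magenta cube sits at roughly (2.4, 5.7) before and (5.2, 6.9) after.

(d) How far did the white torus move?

2.1

From (12.8, 2.2) to (14.0, 3.9), the white torus covered √(1.2² + 1.7²) ≈ 2.1 units.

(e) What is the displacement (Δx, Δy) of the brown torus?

(-0.5, -2.9)

The brown torus started near (8.4, 4.2) and ended near (7.9, 1.3).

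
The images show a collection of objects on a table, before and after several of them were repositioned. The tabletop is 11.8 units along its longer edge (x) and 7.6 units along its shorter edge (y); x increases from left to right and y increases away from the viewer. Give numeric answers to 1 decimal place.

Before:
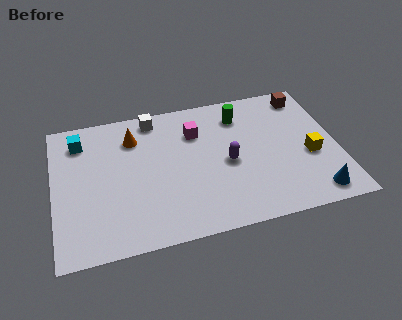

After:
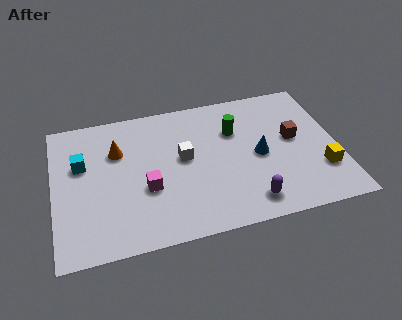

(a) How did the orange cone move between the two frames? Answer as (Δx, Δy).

(-0.7, -0.6)

The orange cone started near (3.4, 5.8) and ended near (2.7, 5.2).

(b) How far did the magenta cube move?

3.4

The magenta cube moved from about (6.0, 5.5) to (3.8, 2.9), a distance of √(2.2² + 2.6²) ≈ 3.4.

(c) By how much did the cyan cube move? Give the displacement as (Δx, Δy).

(0.0, -1.3)

The cyan cube was at about (1.2, 6.1) and moved to about (1.2, 4.8).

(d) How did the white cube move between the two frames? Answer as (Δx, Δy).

(1.1, -2.5)

From the two frames, the white cube sits at roughly (4.3, 6.7) before and (5.4, 4.2) after.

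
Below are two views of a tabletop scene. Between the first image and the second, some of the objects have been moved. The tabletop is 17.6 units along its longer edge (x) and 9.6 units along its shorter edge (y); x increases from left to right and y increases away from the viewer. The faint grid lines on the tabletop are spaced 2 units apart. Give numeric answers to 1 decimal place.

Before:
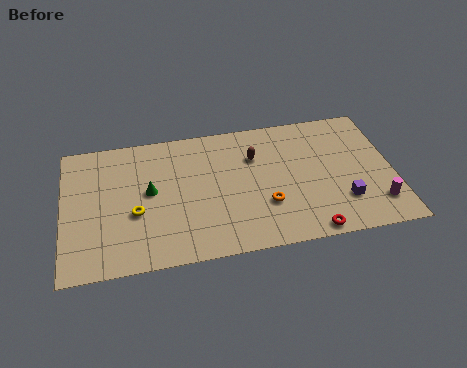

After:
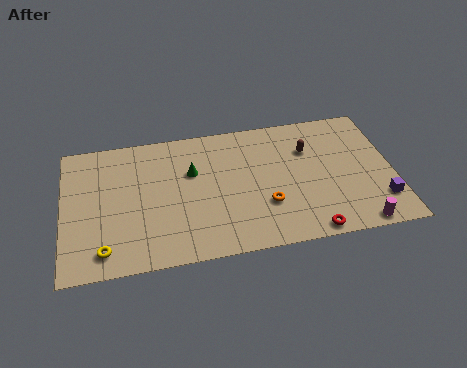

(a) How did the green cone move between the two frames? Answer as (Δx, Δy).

(2.3, 1.0)

The green cone started near (4.6, 5.2) and ended near (6.9, 6.2).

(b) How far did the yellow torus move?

2.9

From (3.8, 3.8) to (2.1, 1.5), the yellow torus covered √(1.7² + 2.3²) ≈ 2.9 units.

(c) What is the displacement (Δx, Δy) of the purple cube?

(2.0, -0.3)

The purple cube was at about (14.8, 2.6) and moved to about (16.8, 2.3).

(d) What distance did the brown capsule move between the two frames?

2.9

The brown capsule moved from about (10.3, 6.7) to (13.2, 6.7), a distance of √(2.9² + 0.0²) ≈ 2.9.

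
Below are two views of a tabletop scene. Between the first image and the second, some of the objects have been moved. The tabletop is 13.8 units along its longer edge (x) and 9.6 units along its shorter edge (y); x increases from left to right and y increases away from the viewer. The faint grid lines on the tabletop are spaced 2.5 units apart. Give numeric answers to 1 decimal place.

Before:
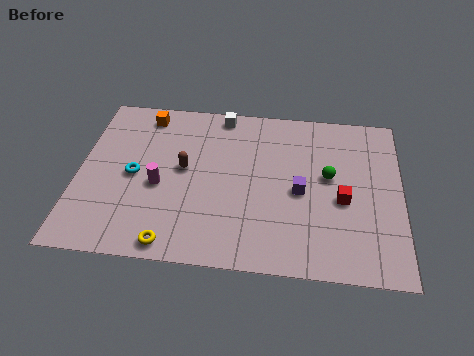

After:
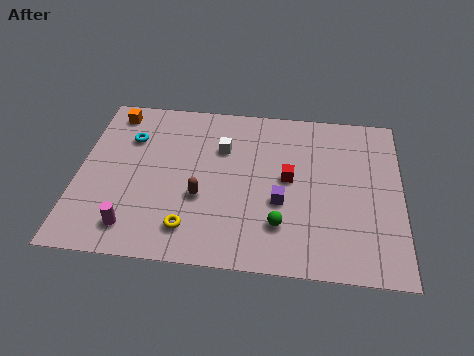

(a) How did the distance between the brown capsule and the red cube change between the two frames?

-2.9

They were about 6.9 units apart before and 4.0 after — 2.9 units closer together.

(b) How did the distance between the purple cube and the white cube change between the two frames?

-1.6

Before: roughly 5.5 units apart; after: 3.9. That's 1.6 units closer together.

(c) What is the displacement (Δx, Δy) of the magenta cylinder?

(-1.0, -2.5)

The magenta cylinder was at about (3.5, 4.1) and moved to about (2.5, 1.6).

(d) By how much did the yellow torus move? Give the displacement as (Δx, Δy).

(0.7, 0.9)

The yellow torus started near (4.2, 0.9) and ended near (4.9, 1.8).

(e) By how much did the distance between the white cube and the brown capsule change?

-0.7

The distance was about 3.8 in the first image and 3.1 in the second, so they moved 0.7 units closer together.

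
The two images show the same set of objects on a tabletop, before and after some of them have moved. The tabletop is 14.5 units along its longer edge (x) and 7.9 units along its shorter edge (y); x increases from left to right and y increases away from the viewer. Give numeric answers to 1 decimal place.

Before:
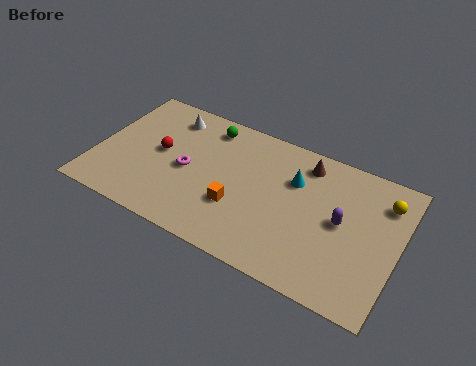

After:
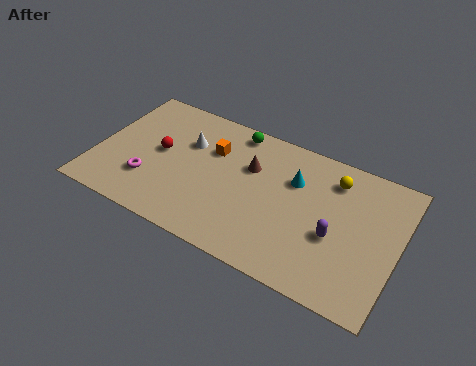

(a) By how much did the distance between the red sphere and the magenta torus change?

+0.4

The distance was about 1.5 in the first image and 1.9 in the second, so they moved 0.4 units further apart.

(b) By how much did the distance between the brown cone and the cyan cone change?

+0.8

The distance was about 1.3 in the first image and 2.1 in the second, so they moved 0.8 units further apart.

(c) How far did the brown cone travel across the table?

2.9

The brown cone was near (9.8, 6.6) before and (7.3, 5.2) after, so it travelled √(2.5² + 1.4²) ≈ 2.9 units.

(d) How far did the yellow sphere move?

2.4

The yellow sphere was near (13.6, 6.1) before and (11.2, 6.3) after, so it travelled √(2.4² + 0.2²) ≈ 2.4 units.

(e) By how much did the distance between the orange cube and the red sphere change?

-1.6

The distance was about 4.3 in the first image and 2.7 in the second, so they moved 1.6 units closer together.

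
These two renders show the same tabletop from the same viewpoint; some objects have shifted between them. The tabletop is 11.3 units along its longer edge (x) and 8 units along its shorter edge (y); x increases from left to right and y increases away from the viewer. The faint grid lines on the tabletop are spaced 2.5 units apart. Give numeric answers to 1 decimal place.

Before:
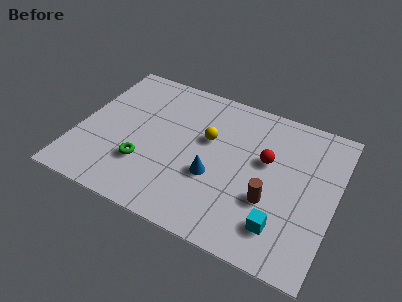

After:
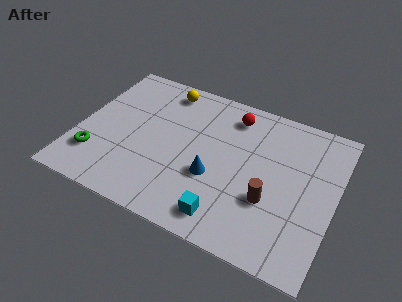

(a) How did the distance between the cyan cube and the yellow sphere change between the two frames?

+1.9

The distance was about 4.8 in the first image and 6.7 in the second, so they moved 1.9 units further apart.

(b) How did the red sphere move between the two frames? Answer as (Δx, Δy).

(-1.7, 1.8)

From the two frames, the red sphere sits at roughly (8.2, 4.8) before and (6.5, 6.6) after.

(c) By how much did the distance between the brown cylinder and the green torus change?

+2.1

They were about 5.5 units apart before and 7.6 after — 2.1 units further apart.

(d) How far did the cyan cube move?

2.4

From (9.2, 1.7) to (6.9, 1.2), the cyan cube covered √(2.3² + 0.5²) ≈ 2.4 units.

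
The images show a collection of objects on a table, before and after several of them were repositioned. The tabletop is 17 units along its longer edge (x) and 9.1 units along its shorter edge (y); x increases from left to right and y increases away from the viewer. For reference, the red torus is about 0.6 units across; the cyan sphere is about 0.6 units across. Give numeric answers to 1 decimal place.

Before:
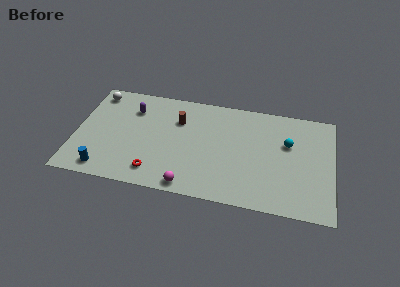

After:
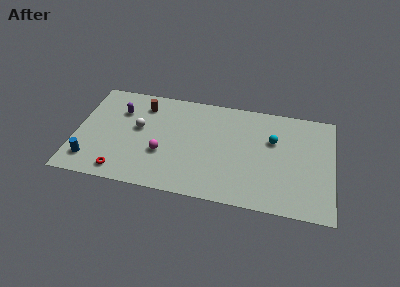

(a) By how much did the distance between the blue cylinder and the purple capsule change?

-0.8

The distance was about 5.8 in the first image and 5.0 in the second, so they moved 0.8 units closer together.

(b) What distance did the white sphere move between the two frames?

4.0

The white sphere was near (1.1, 7.8) before and (4.1, 5.2) after, so it travelled √(3.0² + 2.6²) ≈ 4.0 units.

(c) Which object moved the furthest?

the white sphere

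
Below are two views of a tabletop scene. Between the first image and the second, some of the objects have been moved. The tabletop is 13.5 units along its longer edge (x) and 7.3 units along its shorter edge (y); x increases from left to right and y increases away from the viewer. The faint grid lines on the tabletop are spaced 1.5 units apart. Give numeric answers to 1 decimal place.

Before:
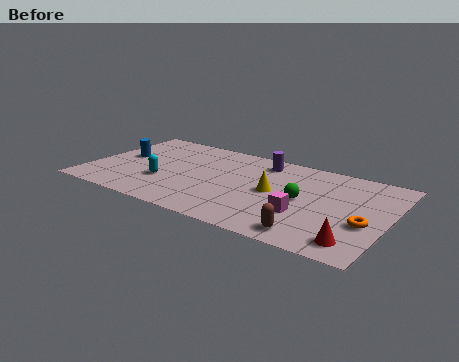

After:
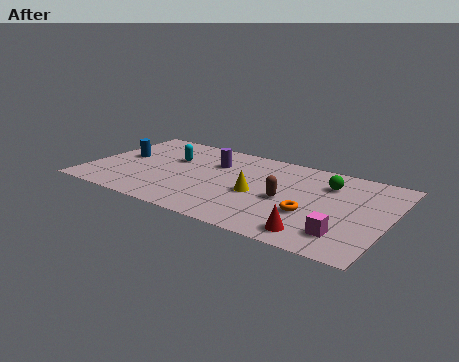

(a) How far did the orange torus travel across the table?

2.4

From (12.6, 2.8) to (10.2, 2.6), the orange torus covered √(2.4² + 0.2²) ≈ 2.4 units.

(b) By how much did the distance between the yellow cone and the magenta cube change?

+2.4

They were about 2.0 units apart before and 4.4 after — 2.4 units further apart.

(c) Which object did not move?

the blue cylinder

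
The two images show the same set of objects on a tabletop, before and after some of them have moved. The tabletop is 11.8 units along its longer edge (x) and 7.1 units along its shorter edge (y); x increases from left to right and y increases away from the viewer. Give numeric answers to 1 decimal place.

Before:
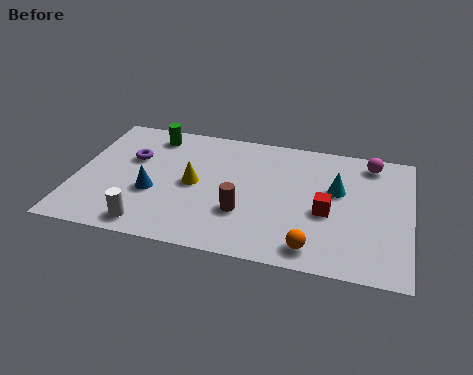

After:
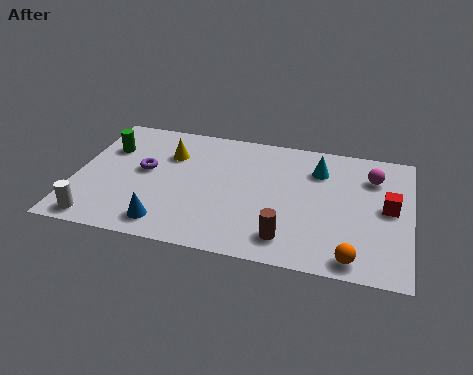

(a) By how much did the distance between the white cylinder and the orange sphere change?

+3.2

The distance was about 5.7 in the first image and 8.9 in the second, so they moved 3.2 units further apart.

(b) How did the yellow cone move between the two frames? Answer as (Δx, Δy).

(-1.0, 1.5)

From the two frames, the yellow cone sits at roughly (4.2, 3.5) before and (3.2, 5.0) after.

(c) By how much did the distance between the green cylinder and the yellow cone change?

-0.8

They were about 3.0 units apart before and 2.2 after — 0.8 units closer together.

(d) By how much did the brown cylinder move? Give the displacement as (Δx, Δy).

(1.6, -1.0)

From the two frames, the brown cylinder sits at roughly (6.0, 2.3) before and (7.6, 1.3) after.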